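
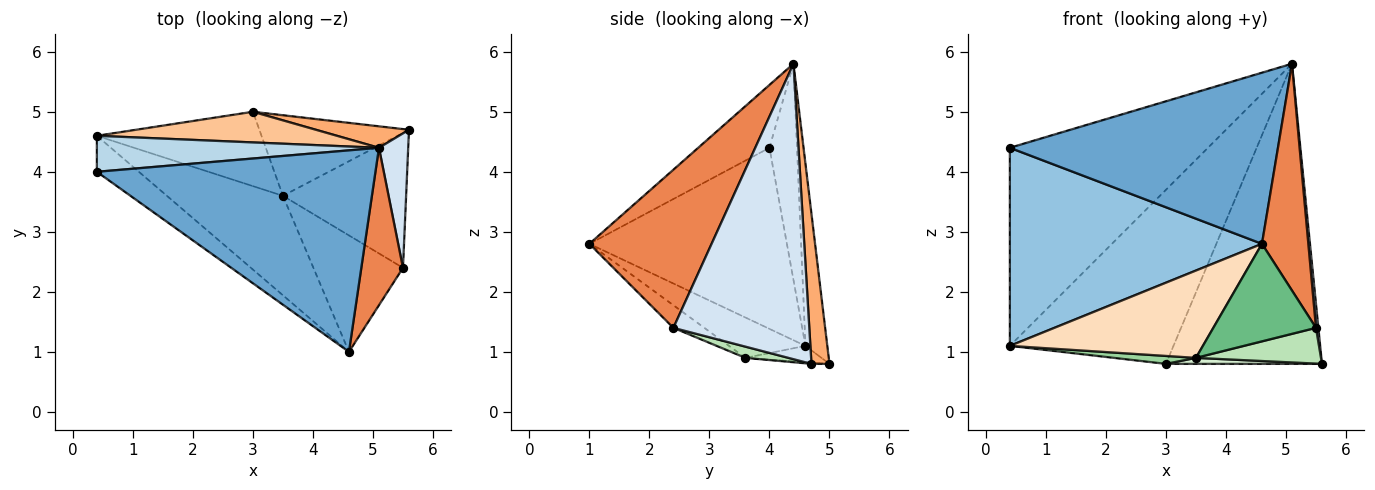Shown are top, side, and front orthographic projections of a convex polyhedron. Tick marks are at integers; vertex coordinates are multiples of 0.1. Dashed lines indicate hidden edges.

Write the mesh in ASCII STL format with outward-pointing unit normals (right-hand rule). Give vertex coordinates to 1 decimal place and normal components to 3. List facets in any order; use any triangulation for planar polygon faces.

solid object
 facet normal -0.169 -0.638 0.751
  outer loop
   vertex 5.1 4.4 5.8
   vertex 0.4 4.0 4.4
   vertex 4.6 1.0 2.8
  endloop
 endfacet
 facet normal -0.611 -0.779 -0.142
  outer loop
   vertex 0.4 4.6 1.1
   vertex 4.6 1.0 2.8
   vertex 0.4 4.0 4.4
  endloop
 endfacet
 facet normal -0.136 0.975 0.177
  outer loop
   vertex 0.4 4.6 1.1
   vertex 0.4 4.0 4.4
   vertex 5.1 4.4 5.8
  endloop
 endfacet
 facet normal 0.995 -0.018 0.098
  outer loop
   vertex 5.5 2.4 1.4
   vertex 5.6 4.7 0.8
   vertex 5.1 4.4 5.8
  endloop
 endfacet
 facet normal 0.908 -0.344 0.239
  outer loop
   vertex 5.5 2.4 1.4
   vertex 5.1 4.4 5.8
   vertex 4.6 1.0 2.8
  endloop
 endfacet
 facet normal 0.114 0.991 0.071
  outer loop
   vertex 3.0 5.0 0.8
   vertex 5.1 4.4 5.8
   vertex 5.6 4.7 0.8
  endloop
 endfacet
 facet normal -0.130 0.976 0.172
  outer loop
   vertex 3.0 5.0 0.8
   vertex 0.4 4.6 1.1
   vertex 5.1 4.4 5.8
  endloop
 endfacet
 facet normal -0.253 -0.638 -0.727
  outer loop
   vertex 3.5 3.6 0.9
   vertex 4.6 1.0 2.8
   vertex 0.4 4.6 1.1
  endloop
 endfacet
 facet normal -0.190 -0.630 -0.753
  outer loop
   vertex 3.5 3.6 0.9
   vertex 5.5 2.4 1.4
   vertex 4.6 1.0 2.8
  endloop
 endfacet
 facet normal -0.098 -0.106 -0.990
  outer loop
   vertex 3.5 3.6 0.9
   vertex 0.4 4.6 1.1
   vertex 3.0 5.0 0.8
  endloop
 endfacet
 facet normal 0.088 -0.255 -0.963
  outer loop
   vertex 3.5 3.6 0.9
   vertex 5.6 4.7 0.8
   vertex 5.5 2.4 1.4
  endloop
 endfacet
 facet normal -0.009 -0.074 -0.997
  outer loop
   vertex 3.5 3.6 0.9
   vertex 3.0 5.0 0.8
   vertex 5.6 4.7 0.8
  endloop
 endfacet
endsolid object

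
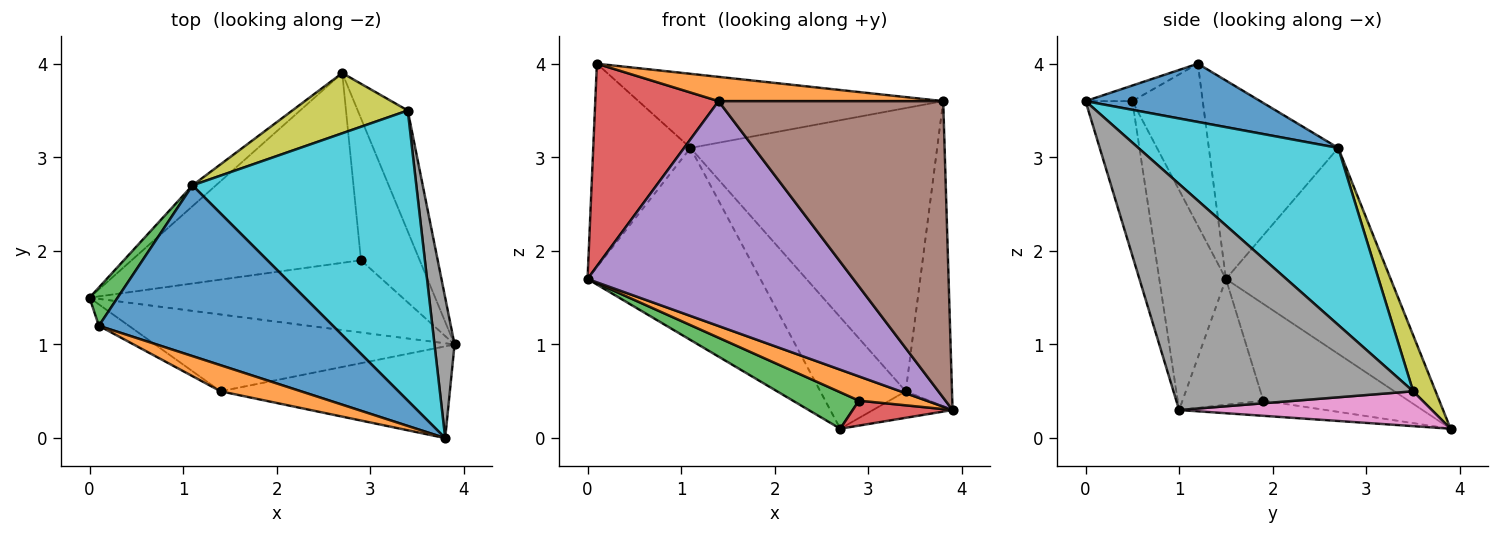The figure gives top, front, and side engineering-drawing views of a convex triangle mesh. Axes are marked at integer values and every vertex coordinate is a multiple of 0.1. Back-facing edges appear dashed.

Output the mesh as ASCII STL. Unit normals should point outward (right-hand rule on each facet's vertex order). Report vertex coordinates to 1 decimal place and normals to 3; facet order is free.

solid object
 facet normal -0.688 0.722 -0.078
  outer loop
   vertex 1.1 2.7 3.1
   vertex 2.7 3.9 0.1
   vertex 0.0 1.5 1.7
  endloop
 endfacet
 facet normal -0.356 -0.297 -0.886
  outer loop
   vertex 2.9 1.9 0.4
   vertex 3.9 1.0 0.3
   vertex 0.0 1.5 1.7
  endloop
 endfacet
 facet normal -0.383 -0.174 -0.907
  outer loop
   vertex 2.9 1.9 0.4
   vertex 0.0 1.5 1.7
   vertex 2.7 3.9 0.1
  endloop
 endfacet
 facet normal -0.246 -0.168 -0.955
  outer loop
   vertex 2.9 1.9 0.4
   vertex 2.7 3.9 0.1
   vertex 3.9 1.0 0.3
  endloop
 endfacet
 facet normal -0.231 -0.921 -0.314
  outer loop
   vertex 1.4 0.5 3.6
   vertex 0.0 1.5 1.7
   vertex 3.9 1.0 0.3
  endloop
 endfacet
 facet normal -0.195 -0.937 -0.290
  outer loop
   vertex 1.4 0.5 3.6
   vertex 3.9 1.0 0.3
   vertex 3.8 0.0 3.6
  endloop
 endfacet
 facet normal 0.563 0.177 -0.807
  outer loop
   vertex 3.4 3.5 0.5
   vertex 3.9 1.0 0.3
   vertex 2.7 3.9 0.1
  endloop
 endfacet
 facet normal 0.978 0.189 0.087
  outer loop
   vertex 3.4 3.5 0.5
   vertex 3.8 0.0 3.6
   vertex 3.9 1.0 0.3
  endloop
 endfacet
 facet normal 0.225 0.857 0.463
  outer loop
   vertex 3.4 3.5 0.5
   vertex 2.7 3.9 0.1
   vertex 1.1 2.7 3.1
  endloop
 endfacet
 facet normal 0.493 0.608 0.623
  outer loop
   vertex 3.4 3.5 0.5
   vertex 1.1 2.7 3.1
   vertex 3.8 0.0 3.6
  endloop
 endfacet
 facet normal 0.223 0.388 0.894
  outer loop
   vertex 0.1 1.2 4.0
   vertex 3.8 0.0 3.6
   vertex 1.1 2.7 3.1
  endloop
 endfacet
 facet normal -0.141 -0.675 0.724
  outer loop
   vertex 0.1 1.2 4.0
   vertex 1.4 0.5 3.6
   vertex 3.8 0.0 3.6
  endloop
 endfacet
 facet normal -0.794 0.597 0.112
  outer loop
   vertex 0.1 1.2 4.0
   vertex 1.1 2.7 3.1
   vertex 0.0 1.5 1.7
  endloop
 endfacet
 facet normal -0.494 -0.865 -0.091
  outer loop
   vertex 0.1 1.2 4.0
   vertex 0.0 1.5 1.7
   vertex 1.4 0.5 3.6
  endloop
 endfacet
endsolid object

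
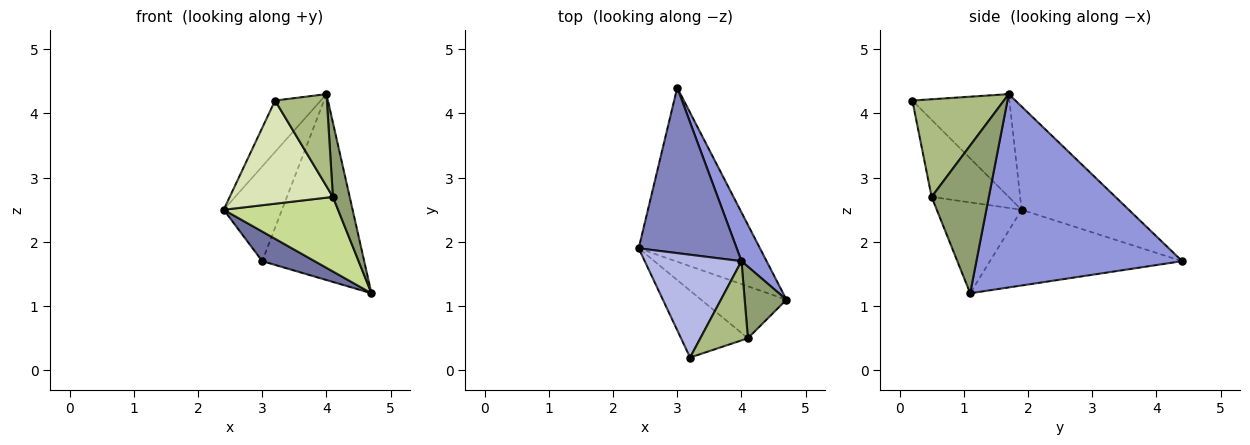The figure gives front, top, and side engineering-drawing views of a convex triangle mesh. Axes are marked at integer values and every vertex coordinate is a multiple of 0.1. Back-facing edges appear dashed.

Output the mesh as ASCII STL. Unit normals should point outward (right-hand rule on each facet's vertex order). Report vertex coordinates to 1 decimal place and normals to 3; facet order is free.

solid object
 facet normal -0.524 -0.143 -0.840
  outer loop
   vertex 3.0 4.4 1.7
   vertex 4.7 1.1 1.2
   vertex 2.4 1.9 2.5
  endloop
 endfacet
 facet normal -0.675 0.367 0.640
  outer loop
   vertex 4.0 1.7 4.3
   vertex 3.0 4.4 1.7
   vertex 2.4 1.9 2.5
  endloop
 endfacet
 facet normal 0.890 0.441 0.116
  outer loop
   vertex 4.0 1.7 4.3
   vertex 4.7 1.1 1.2
   vertex 3.0 4.4 1.7
  endloop
 endfacet
 facet normal -0.689 0.324 0.648
  outer loop
   vertex 3.2 0.2 4.2
   vertex 4.0 1.7 4.3
   vertex 2.4 1.9 2.5
  endloop
 endfacet
 facet normal 0.926 -0.272 0.262
  outer loop
   vertex 4.1 0.5 2.7
   vertex 4.7 1.1 1.2
   vertex 4.0 1.7 4.3
  endloop
 endfacet
 facet normal 0.801 -0.453 0.390
  outer loop
   vertex 4.1 0.5 2.7
   vertex 4.0 1.7 4.3
   vertex 3.2 0.2 4.2
  endloop
 endfacet
 facet normal -0.520 -0.701 -0.488
  outer loop
   vertex 4.1 0.5 2.7
   vertex 2.4 1.9 2.5
   vertex 4.7 1.1 1.2
  endloop
 endfacet
 facet normal -0.531 -0.711 -0.461
  outer loop
   vertex 4.1 0.5 2.7
   vertex 3.2 0.2 4.2
   vertex 2.4 1.9 2.5
  endloop
 endfacet
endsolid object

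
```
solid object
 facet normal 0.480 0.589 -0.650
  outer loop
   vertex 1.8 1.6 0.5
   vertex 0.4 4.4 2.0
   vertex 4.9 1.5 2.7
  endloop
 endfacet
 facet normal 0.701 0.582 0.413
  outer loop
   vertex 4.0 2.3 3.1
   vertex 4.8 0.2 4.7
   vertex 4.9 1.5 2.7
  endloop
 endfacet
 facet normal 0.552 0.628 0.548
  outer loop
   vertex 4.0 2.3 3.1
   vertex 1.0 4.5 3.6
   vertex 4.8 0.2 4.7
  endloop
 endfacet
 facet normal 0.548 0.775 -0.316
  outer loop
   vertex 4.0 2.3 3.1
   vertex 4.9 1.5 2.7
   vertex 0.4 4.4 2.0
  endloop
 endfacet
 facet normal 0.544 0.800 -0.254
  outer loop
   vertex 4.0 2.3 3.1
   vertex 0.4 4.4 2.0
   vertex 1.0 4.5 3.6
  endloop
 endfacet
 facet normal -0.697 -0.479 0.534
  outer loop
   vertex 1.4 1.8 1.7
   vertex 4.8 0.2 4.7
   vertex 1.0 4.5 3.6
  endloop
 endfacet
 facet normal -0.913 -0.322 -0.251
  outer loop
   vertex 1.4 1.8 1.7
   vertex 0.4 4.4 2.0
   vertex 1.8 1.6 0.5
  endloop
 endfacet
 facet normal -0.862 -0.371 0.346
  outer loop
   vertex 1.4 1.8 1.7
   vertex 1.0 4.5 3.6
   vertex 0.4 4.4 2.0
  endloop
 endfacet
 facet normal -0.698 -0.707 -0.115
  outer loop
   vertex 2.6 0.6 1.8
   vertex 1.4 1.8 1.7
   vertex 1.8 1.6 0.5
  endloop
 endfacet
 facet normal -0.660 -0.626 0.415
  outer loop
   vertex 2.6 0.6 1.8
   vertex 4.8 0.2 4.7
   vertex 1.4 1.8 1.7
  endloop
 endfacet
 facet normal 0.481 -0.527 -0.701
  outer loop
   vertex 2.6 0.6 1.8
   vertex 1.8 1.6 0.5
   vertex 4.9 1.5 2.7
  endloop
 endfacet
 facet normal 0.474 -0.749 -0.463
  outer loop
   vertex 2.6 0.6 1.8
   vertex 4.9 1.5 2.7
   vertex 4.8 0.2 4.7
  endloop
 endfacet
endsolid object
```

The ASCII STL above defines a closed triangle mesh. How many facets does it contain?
12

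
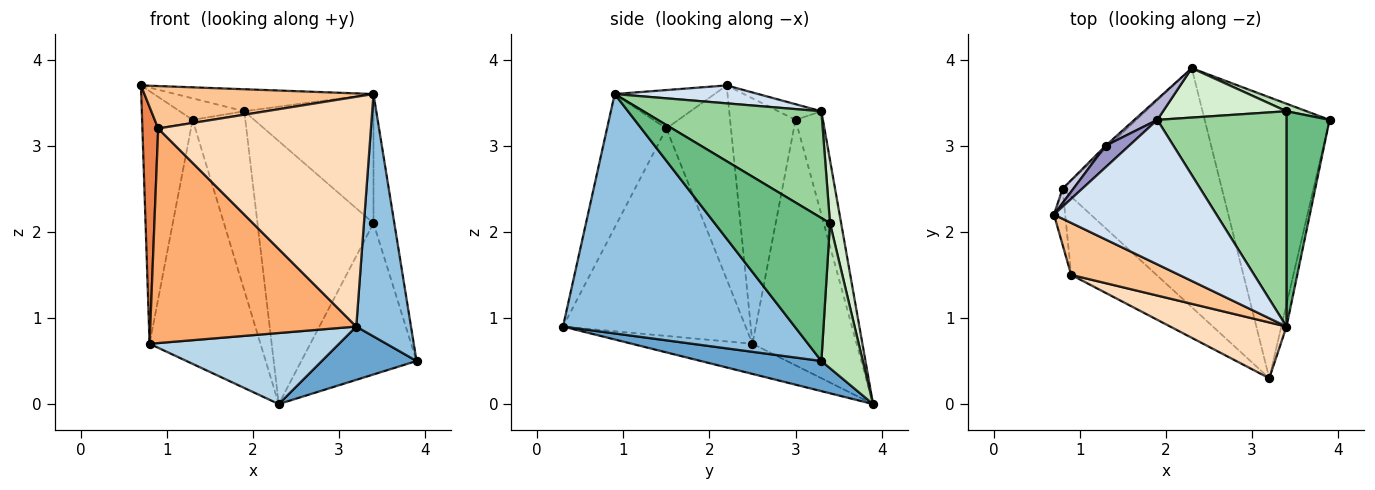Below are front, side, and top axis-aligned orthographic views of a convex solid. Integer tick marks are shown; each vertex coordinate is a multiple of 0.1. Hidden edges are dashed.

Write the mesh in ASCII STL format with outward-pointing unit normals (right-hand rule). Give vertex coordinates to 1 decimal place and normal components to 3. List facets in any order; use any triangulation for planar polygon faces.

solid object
 facet normal 0.231 -0.181 -0.956
  outer loop
   vertex 2.3 3.9 0.0
   vertex 3.9 3.3 0.5
   vertex 3.2 0.3 0.9
  endloop
 endfacet
 facet normal 0.973 -0.230 -0.021
  outer loop
   vertex 3.4 0.9 3.6
   vertex 3.2 0.3 0.9
   vertex 3.9 3.3 0.5
  endloop
 endfacet
 facet normal -0.178 -0.280 -0.943
  outer loop
   vertex 0.8 2.5 0.7
   vertex 2.3 3.9 0.0
   vertex 3.2 0.3 0.9
  endloop
 endfacet
 facet normal 0.108 0.150 0.983
  outer loop
   vertex 1.9 3.3 3.4
   vertex 0.7 2.2 3.7
   vertex 3.4 0.9 3.6
  endloop
 endfacet
 facet normal -0.970 -0.237 -0.056
  outer loop
   vertex 0.9 1.5 3.2
   vertex 0.7 2.2 3.7
   vertex 0.8 2.5 0.7
  endloop
 endfacet
 facet normal -0.640 -0.722 -0.263
  outer loop
   vertex 0.9 1.5 3.2
   vertex 0.8 2.5 0.7
   vertex 3.2 0.3 0.9
  endloop
 endfacet
 facet normal -0.266 -0.609 0.747
  outer loop
   vertex 0.9 1.5 3.2
   vertex 3.4 0.9 3.6
   vertex 0.7 2.2 3.7
  endloop
 endfacet
 facet normal -0.262 -0.938 0.228
  outer loop
   vertex 0.9 1.5 3.2
   vertex 3.2 0.3 0.9
   vertex 3.4 0.9 3.6
  endloop
 endfacet
 facet normal 0.943 0.171 0.284
  outer loop
   vertex 3.4 3.4 2.1
   vertex 3.4 0.9 3.6
   vertex 3.9 3.3 0.5
  endloop
 endfacet
 facet normal 0.578 0.420 0.700
  outer loop
   vertex 3.4 3.4 2.1
   vertex 1.9 3.3 3.4
   vertex 3.4 0.9 3.6
  endloop
 endfacet
 facet normal 0.338 0.940 0.047
  outer loop
   vertex 3.4 3.4 2.1
   vertex 3.9 3.3 0.5
   vertex 2.3 3.9 0.0
  endloop
 endfacet
 facet normal 0.094 0.978 0.184
  outer loop
   vertex 3.4 3.4 2.1
   vertex 2.3 3.9 0.0
   vertex 1.9 3.3 3.4
  endloop
 endfacet
 facet normal -0.426 0.640 0.640
  outer loop
   vertex 1.3 3.0 3.3
   vertex 0.7 2.2 3.7
   vertex 1.9 3.3 3.4
  endloop
 endfacet
 facet normal -0.458 0.883 0.102
  outer loop
   vertex 1.3 3.0 3.3
   vertex 1.9 3.3 3.4
   vertex 2.3 3.9 0.0
  endloop
 endfacet
 facet normal -0.791 0.611 0.035
  outer loop
   vertex 1.3 3.0 3.3
   vertex 0.8 2.5 0.7
   vertex 0.7 2.2 3.7
  endloop
 endfacet
 facet normal -0.684 0.729 -0.009
  outer loop
   vertex 1.3 3.0 3.3
   vertex 2.3 3.9 0.0
   vertex 0.8 2.5 0.7
  endloop
 endfacet
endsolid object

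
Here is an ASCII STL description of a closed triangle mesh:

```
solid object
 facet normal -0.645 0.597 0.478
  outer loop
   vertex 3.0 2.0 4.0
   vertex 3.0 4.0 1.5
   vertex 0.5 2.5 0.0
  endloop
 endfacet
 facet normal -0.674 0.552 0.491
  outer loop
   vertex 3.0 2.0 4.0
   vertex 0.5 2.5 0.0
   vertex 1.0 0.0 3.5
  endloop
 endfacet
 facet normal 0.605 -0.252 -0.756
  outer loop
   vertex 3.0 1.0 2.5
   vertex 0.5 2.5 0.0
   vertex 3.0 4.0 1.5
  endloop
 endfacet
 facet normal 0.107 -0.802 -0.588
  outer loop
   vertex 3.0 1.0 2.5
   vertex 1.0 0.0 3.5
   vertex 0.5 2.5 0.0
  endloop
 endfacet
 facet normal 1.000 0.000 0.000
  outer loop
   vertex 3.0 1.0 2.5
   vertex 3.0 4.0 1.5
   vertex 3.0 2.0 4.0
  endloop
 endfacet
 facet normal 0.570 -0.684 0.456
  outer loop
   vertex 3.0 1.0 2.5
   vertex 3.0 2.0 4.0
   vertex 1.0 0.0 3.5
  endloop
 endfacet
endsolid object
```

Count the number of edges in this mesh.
9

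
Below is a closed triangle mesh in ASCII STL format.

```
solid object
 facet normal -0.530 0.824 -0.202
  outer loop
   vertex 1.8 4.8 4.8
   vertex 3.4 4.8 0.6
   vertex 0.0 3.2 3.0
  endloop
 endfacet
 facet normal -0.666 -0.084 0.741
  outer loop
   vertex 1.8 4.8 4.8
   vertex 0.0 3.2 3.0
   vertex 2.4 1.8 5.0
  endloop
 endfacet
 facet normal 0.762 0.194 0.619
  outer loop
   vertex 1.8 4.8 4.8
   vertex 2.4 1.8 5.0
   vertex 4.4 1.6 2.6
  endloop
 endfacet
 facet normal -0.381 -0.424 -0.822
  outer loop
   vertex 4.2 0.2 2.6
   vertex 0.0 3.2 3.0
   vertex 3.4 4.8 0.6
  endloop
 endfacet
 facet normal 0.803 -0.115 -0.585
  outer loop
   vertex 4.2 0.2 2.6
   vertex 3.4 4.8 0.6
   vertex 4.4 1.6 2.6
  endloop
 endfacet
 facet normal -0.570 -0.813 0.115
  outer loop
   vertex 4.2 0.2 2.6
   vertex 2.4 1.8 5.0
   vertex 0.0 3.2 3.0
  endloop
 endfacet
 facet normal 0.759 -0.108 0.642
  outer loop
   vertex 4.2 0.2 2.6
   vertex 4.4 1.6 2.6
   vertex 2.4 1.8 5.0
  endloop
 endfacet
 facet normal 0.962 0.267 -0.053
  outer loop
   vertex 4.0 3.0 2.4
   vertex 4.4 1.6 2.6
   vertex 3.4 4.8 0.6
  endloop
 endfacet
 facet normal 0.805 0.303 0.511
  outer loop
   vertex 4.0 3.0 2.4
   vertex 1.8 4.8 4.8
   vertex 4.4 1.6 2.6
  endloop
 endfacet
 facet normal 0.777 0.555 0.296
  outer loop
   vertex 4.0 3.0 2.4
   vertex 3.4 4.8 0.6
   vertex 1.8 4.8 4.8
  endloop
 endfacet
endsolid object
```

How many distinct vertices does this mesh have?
7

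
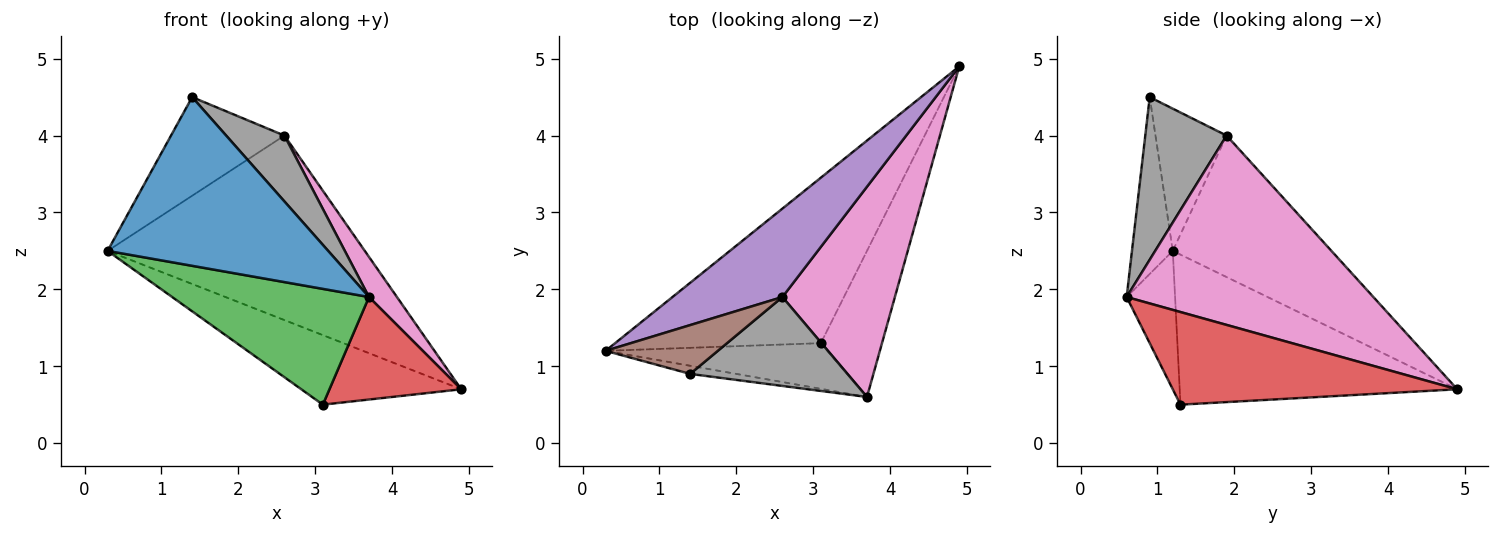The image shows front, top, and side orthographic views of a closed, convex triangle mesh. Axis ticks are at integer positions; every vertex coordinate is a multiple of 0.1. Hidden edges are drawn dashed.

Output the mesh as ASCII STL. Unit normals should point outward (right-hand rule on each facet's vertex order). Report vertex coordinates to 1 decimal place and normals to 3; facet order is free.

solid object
 facet normal -0.182 -0.982 -0.047
  outer loop
   vertex 1.4 0.9 4.5
   vertex 0.3 1.2 2.5
   vertex 3.7 0.6 1.9
  endloop
 endfacet
 facet normal -0.558 0.321 -0.765
  outer loop
   vertex 3.1 1.3 0.5
   vertex 0.3 1.2 2.5
   vertex 4.9 4.9 0.7
  endloop
 endfacet
 facet normal -0.223 -0.907 -0.358
  outer loop
   vertex 3.1 1.3 0.5
   vertex 3.7 0.6 1.9
   vertex 0.3 1.2 2.5
  endloop
 endfacet
 facet normal 0.778 -0.361 -0.514
  outer loop
   vertex 3.1 1.3 0.5
   vertex 4.9 4.9 0.7
   vertex 3.7 0.6 1.9
  endloop
 endfacet
 facet normal -0.486 0.788 0.378
  outer loop
   vertex 2.6 1.9 4.0
   vertex 4.9 4.9 0.7
   vertex 0.3 1.2 2.5
  endloop
 endfacet
 facet normal -0.490 0.781 0.387
  outer loop
   vertex 2.6 1.9 4.0
   vertex 0.3 1.2 2.5
   vertex 1.4 0.9 4.5
  endloop
 endfacet
 facet normal 0.856 -0.097 0.508
  outer loop
   vertex 2.6 1.9 4.0
   vertex 3.7 0.6 1.9
   vertex 4.9 4.9 0.7
  endloop
 endfacet
 facet normal 0.639 -0.458 0.618
  outer loop
   vertex 2.6 1.9 4.0
   vertex 1.4 0.9 4.5
   vertex 3.7 0.6 1.9
  endloop
 endfacet
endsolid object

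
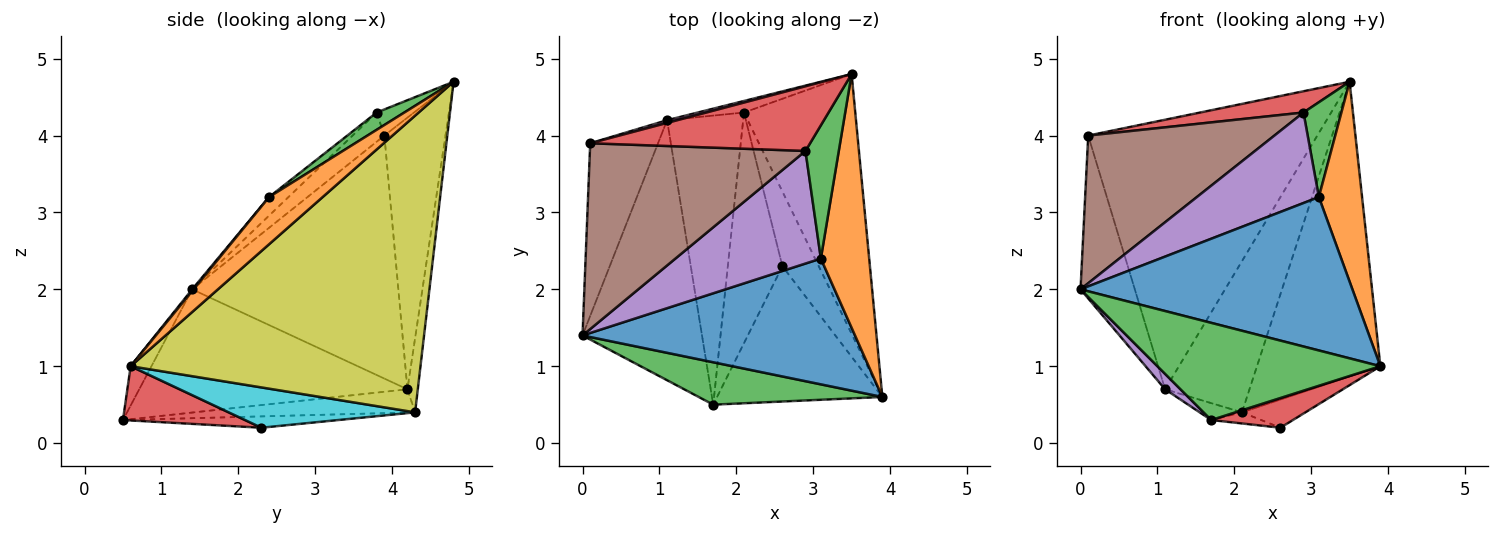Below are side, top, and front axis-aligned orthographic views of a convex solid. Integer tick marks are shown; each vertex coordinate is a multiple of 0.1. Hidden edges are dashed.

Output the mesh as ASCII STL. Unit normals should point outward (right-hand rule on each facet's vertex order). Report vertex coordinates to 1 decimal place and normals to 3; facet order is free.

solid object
 facet normal 0.004 -0.773 0.634
  outer loop
   vertex 3.1 2.4 3.2
   vertex 0.0 1.4 2.0
   vertex 3.9 0.6 1.0
  endloop
 endfacet
 facet normal 0.609 -0.491 0.623
  outer loop
   vertex 3.1 2.4 3.2
   vertex 3.9 0.6 1.0
   vertex 3.5 4.8 4.7
  endloop
 endfacet
 facet normal -0.085 -0.913 0.398
  outer loop
   vertex 1.7 0.5 0.3
   vertex 3.9 0.6 1.0
   vertex 0.0 1.4 2.0
  endloop
 endfacet
 facet normal 0.305 -0.204 -0.930
  outer loop
   vertex 1.7 0.5 0.3
   vertex 2.6 2.3 0.2
   vertex 3.9 0.6 1.0
  endloop
 endfacet
 facet normal -0.717 -0.041 -0.696
  outer loop
   vertex 1.7 0.5 0.3
   vertex 0.0 1.4 2.0
   vertex 1.1 4.2 0.7
  endloop
 endfacet
 facet normal -0.934 0.246 -0.261
  outer loop
   vertex 0.1 3.9 4.0
   vertex 1.1 4.2 0.7
   vertex 0.0 1.4 2.0
  endloop
 endfacet
 facet normal -0.258 0.966 0.010
  outer loop
   vertex 0.1 3.9 4.0
   vertex 3.5 4.8 4.7
   vertex 1.1 4.2 0.7
  endloop
 endfacet
 facet normal -0.122 0.990 -0.075
  outer loop
   vertex 2.1 4.3 0.4
   vertex 1.1 4.2 0.7
   vertex 3.5 4.8 4.7
  endloop
 endfacet
 facet normal 0.870 0.370 -0.326
  outer loop
   vertex 2.1 4.3 0.4
   vertex 3.5 4.8 4.7
   vertex 3.9 0.6 1.0
  endloop
 endfacet
 facet normal 0.720 0.245 -0.649
  outer loop
   vertex 2.1 4.3 0.4
   vertex 3.9 0.6 1.0
   vertex 2.6 2.3 0.2
  endloop
 endfacet
 facet normal -0.203 0.047 -0.978
  outer loop
   vertex 2.1 4.3 0.4
   vertex 2.6 2.3 0.2
   vertex 1.7 0.5 0.3
  endloop
 endfacet
 facet normal -0.292 0.056 -0.955
  outer loop
   vertex 2.1 4.3 0.4
   vertex 1.7 0.5 0.3
   vertex 1.1 4.2 0.7
  endloop
 endfacet
 facet normal 0.390 -0.534 0.750
  outer loop
   vertex 2.9 3.8 4.3
   vertex 3.1 2.4 3.2
   vertex 3.5 4.8 4.7
  endloop
 endfacet
 facet normal -0.112 -0.310 0.944
  outer loop
   vertex 2.9 3.8 4.3
   vertex 3.5 4.8 4.7
   vertex 0.1 3.9 4.0
  endloop
 endfacet
 facet normal -0.099 -0.623 0.776
  outer loop
   vertex 2.9 3.8 4.3
   vertex 0.0 1.4 2.0
   vertex 3.1 2.4 3.2
  endloop
 endfacet
 facet normal -0.106 -0.619 0.779
  outer loop
   vertex 2.9 3.8 4.3
   vertex 0.1 3.9 4.0
   vertex 0.0 1.4 2.0
  endloop
 endfacet
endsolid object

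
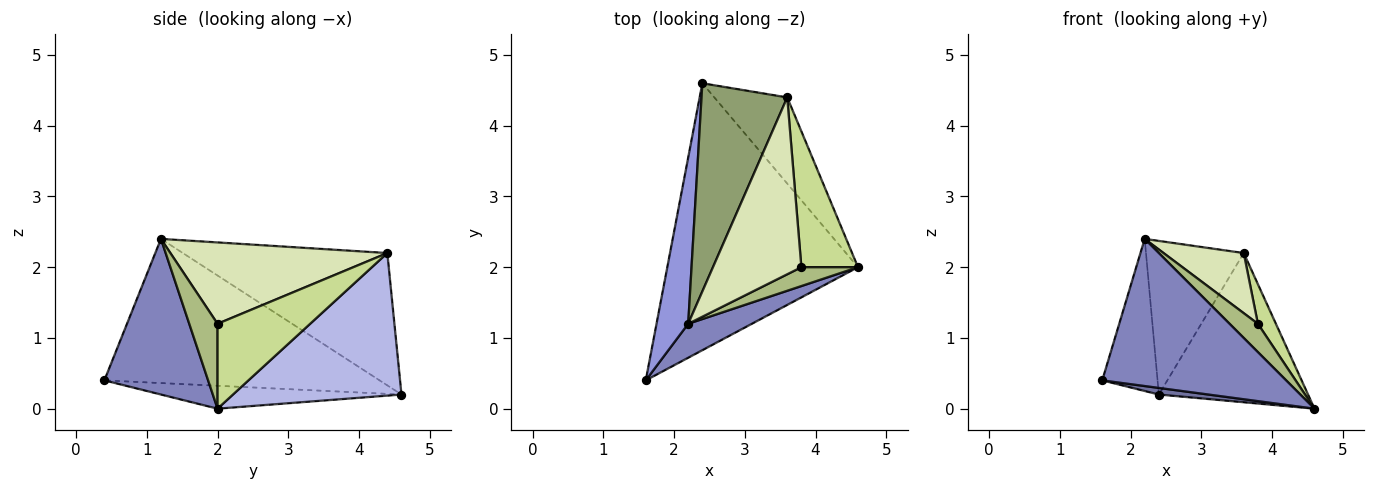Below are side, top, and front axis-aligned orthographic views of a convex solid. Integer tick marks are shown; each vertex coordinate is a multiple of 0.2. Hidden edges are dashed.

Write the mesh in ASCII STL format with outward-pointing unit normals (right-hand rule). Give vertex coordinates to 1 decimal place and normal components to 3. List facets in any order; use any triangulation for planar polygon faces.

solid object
 facet normal -0.119 -0.025 -0.993
  outer loop
   vertex 2.4 4.6 0.2
   vertex 4.6 2.0 0.0
   vertex 1.6 0.4 0.4
  endloop
 endfacet
 facet normal 0.482 -0.854 0.197
  outer loop
   vertex 2.2 1.2 2.4
   vertex 1.6 0.4 0.4
   vertex 4.6 2.0 0.0
  endloop
 endfacet
 facet normal -0.958 0.193 0.210
  outer loop
   vertex 2.2 1.2 2.4
   vertex 2.4 4.6 0.2
   vertex 1.6 0.4 0.4
  endloop
 endfacet
 facet normal 0.699 0.619 -0.358
  outer loop
   vertex 3.6 4.4 2.2
   vertex 4.6 2.0 0.0
   vertex 2.4 4.6 0.2
  endloop
 endfacet
 facet normal -0.779 0.372 0.505
  outer loop
   vertex 3.6 4.4 2.2
   vertex 2.4 4.6 0.2
   vertex 2.2 1.2 2.4
  endloop
 endfacet
 facet normal 0.640 -0.640 0.426
  outer loop
   vertex 3.8 2.0 1.2
   vertex 2.2 1.2 2.4
   vertex 4.6 2.0 0.0
  endloop
 endfacet
 facet normal 0.821 -0.160 0.548
  outer loop
   vertex 3.8 2.0 1.2
   vertex 4.6 2.0 0.0
   vertex 3.6 4.4 2.2
  endloop
 endfacet
 facet normal 0.657 -0.243 0.714
  outer loop
   vertex 3.8 2.0 1.2
   vertex 3.6 4.4 2.2
   vertex 2.2 1.2 2.4
  endloop
 endfacet
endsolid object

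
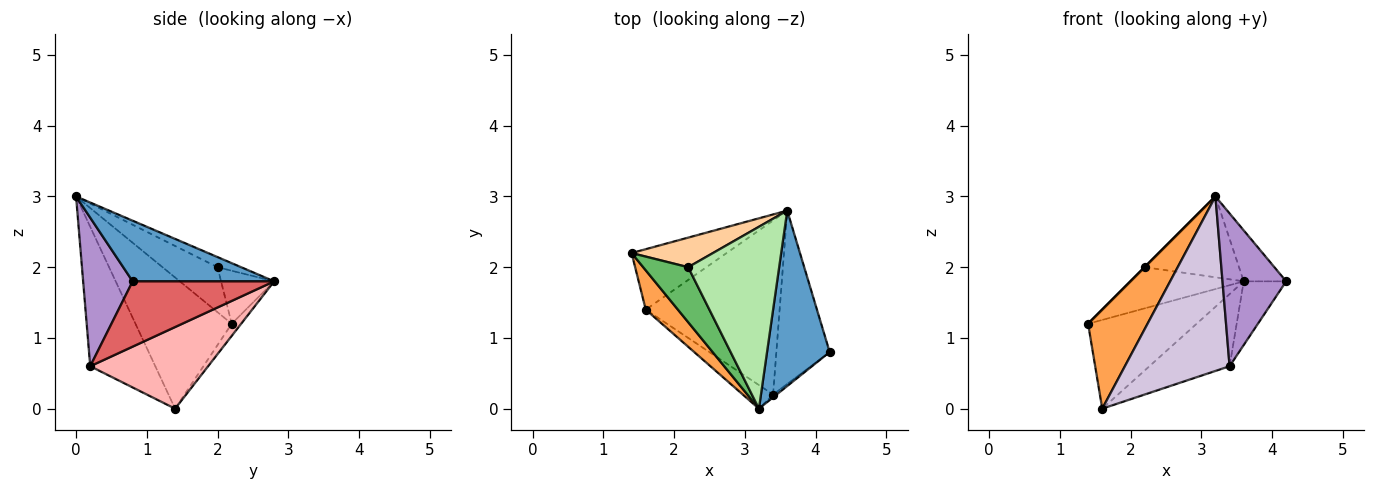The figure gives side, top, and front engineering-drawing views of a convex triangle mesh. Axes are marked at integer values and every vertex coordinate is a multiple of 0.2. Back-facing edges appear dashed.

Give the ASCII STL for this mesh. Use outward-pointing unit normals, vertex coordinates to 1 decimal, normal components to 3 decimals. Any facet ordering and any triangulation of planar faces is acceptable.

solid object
 facet normal 0.681 0.204 0.703
  outer loop
   vertex 3.2 0.0 3.0
   vertex 4.2 0.8 1.8
   vertex 3.6 2.8 1.8
  endloop
 endfacet
 facet normal -0.072 0.824 -0.562
  outer loop
   vertex 1.6 1.4 0.0
   vertex 1.4 2.2 1.2
   vertex 3.6 2.8 1.8
  endloop
 endfacet
 facet normal -0.833 -0.514 0.204
  outer loop
   vertex 1.6 1.4 0.0
   vertex 3.2 0.0 3.0
   vertex 1.4 2.2 1.2
  endloop
 endfacet
 facet normal -0.356 0.759 0.545
  outer loop
   vertex 2.2 2.0 2.0
   vertex 3.6 2.8 1.8
   vertex 1.4 2.2 1.2
  endloop
 endfacet
 facet normal -0.707 0.000 0.707
  outer loop
   vertex 2.2 2.0 2.0
   vertex 1.4 2.2 1.2
   vertex 3.2 0.0 3.0
  endloop
 endfacet
 facet normal -0.101 0.404 0.909
  outer loop
   vertex 2.2 2.0 2.0
   vertex 3.2 0.0 3.0
   vertex 3.6 2.8 1.8
  endloop
 endfacet
 facet normal 0.754 0.226 -0.616
  outer loop
   vertex 3.4 0.2 0.6
   vertex 3.6 2.8 1.8
   vertex 4.2 0.8 1.8
  endloop
 endfacet
 facet normal 0.491 0.334 -0.805
  outer loop
   vertex 3.4 0.2 0.6
   vertex 1.6 1.4 0.0
   vertex 3.6 2.8 1.8
  endloop
 endfacet
 facet normal 0.614 -0.789 -0.015
  outer loop
   vertex 3.4 0.2 0.6
   vertex 4.2 0.8 1.8
   vertex 3.2 0.0 3.0
  endloop
 endfacet
 facet normal -0.524 -0.844 -0.114
  outer loop
   vertex 3.4 0.2 0.6
   vertex 3.2 0.0 3.0
   vertex 1.6 1.4 0.0
  endloop
 endfacet
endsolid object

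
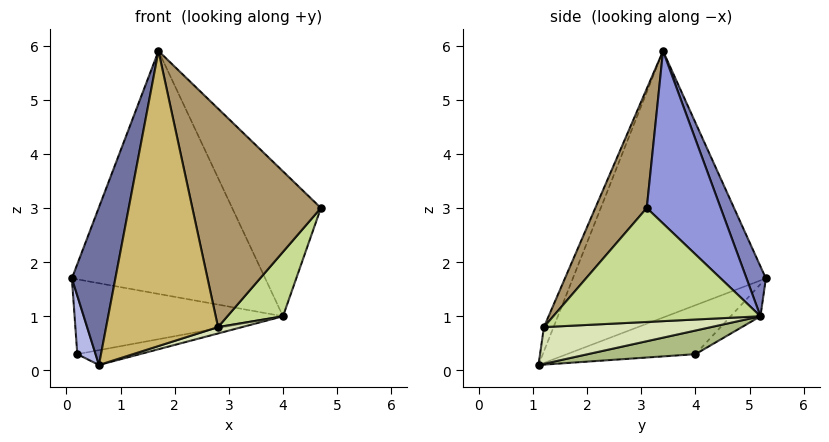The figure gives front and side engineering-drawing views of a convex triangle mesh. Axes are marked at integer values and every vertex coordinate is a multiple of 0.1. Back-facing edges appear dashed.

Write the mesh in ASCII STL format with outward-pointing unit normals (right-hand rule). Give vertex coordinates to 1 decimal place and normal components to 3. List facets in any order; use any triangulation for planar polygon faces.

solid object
 facet normal -0.941 -0.212 0.263
  outer loop
   vertex 1.7 3.4 5.9
   vertex 0.1 5.3 1.7
   vertex 0.6 1.1 0.1
  endloop
 endfacet
 facet normal 0.092 0.920 0.381
  outer loop
   vertex 4.0 5.2 1.0
   vertex 0.1 5.3 1.7
   vertex 1.7 3.4 5.9
  endloop
 endfacet
 facet normal 0.553 0.664 0.503
  outer loop
   vertex 4.0 5.2 1.0
   vertex 1.7 3.4 5.9
   vertex 4.7 3.1 3.0
  endloop
 endfacet
 facet normal -0.988 -0.140 0.060
  outer loop
   vertex 0.2 4.0 0.3
   vertex 0.6 1.1 0.1
   vertex 0.1 5.3 1.7
  endloop
 endfacet
 facet normal -0.104 0.725 -0.681
  outer loop
   vertex 0.2 4.0 0.3
   vertex 0.1 5.3 1.7
   vertex 4.0 5.2 1.0
  endloop
 endfacet
 facet normal 0.153 0.089 -0.984
  outer loop
   vertex 0.2 4.0 0.3
   vertex 4.0 5.2 1.0
   vertex 0.6 1.1 0.1
  endloop
 endfacet
 facet normal 0.824 -0.221 -0.521
  outer loop
   vertex 2.8 1.2 0.8
   vertex 4.0 5.2 1.0
   vertex 4.7 3.1 3.0
  endloop
 endfacet
 facet normal 0.305 -0.044 -0.951
  outer loop
   vertex 2.8 1.2 0.8
   vertex 0.6 1.1 0.1
   vertex 4.0 5.2 1.0
  endloop
 endfacet
 facet normal 0.335 -0.837 0.433
  outer loop
   vertex 2.8 1.2 0.8
   vertex 4.7 3.1 3.0
   vertex 1.7 3.4 5.9
  endloop
 endfacet
 facet normal -0.079 -0.921 0.380
  outer loop
   vertex 2.8 1.2 0.8
   vertex 1.7 3.4 5.9
   vertex 0.6 1.1 0.1
  endloop
 endfacet
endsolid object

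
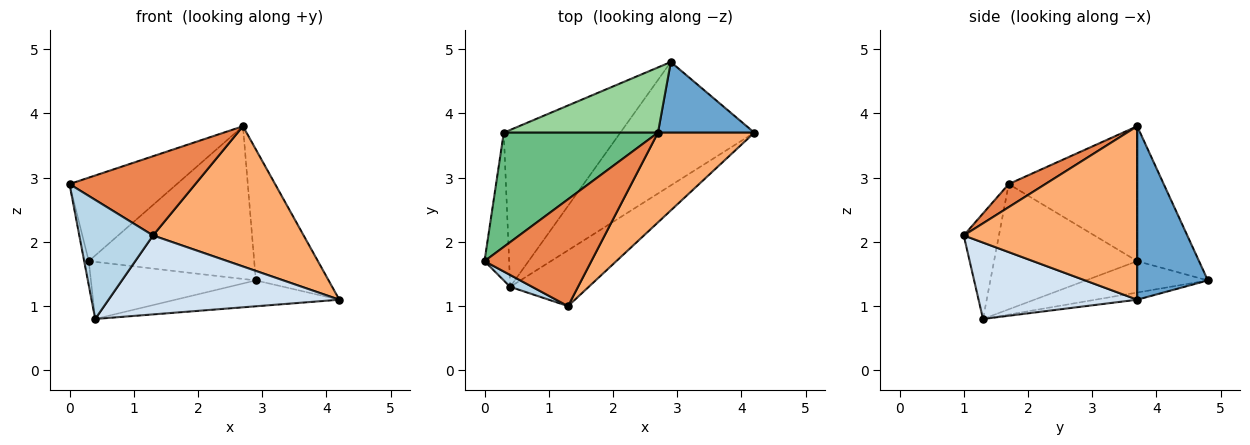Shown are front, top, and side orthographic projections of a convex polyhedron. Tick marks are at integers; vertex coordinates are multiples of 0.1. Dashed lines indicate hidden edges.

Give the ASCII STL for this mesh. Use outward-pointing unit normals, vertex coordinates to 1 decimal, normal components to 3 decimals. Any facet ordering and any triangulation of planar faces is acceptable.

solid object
 facet normal 0.650 0.669 0.361
  outer loop
   vertex 2.7 3.7 3.8
   vertex 4.2 3.7 1.1
   vertex 2.9 4.8 1.4
  endloop
 endfacet
 facet normal -0.052 0.205 -0.977
  outer loop
   vertex 0.4 1.3 0.8
   vertex 2.9 4.8 1.4
   vertex 4.2 3.7 1.1
  endloop
 endfacet
 facet normal -0.429 -0.899 0.090
  outer loop
   vertex 1.3 1.0 2.1
   vertex 0.0 1.7 2.9
   vertex 0.4 1.3 0.8
  endloop
 endfacet
 facet normal 0.490 -0.712 -0.503
  outer loop
   vertex 1.3 1.0 2.1
   vertex 0.4 1.3 0.8
   vertex 4.2 3.7 1.1
  endloop
 endfacet
 facet normal 0.171 -0.587 0.791
  outer loop
   vertex 1.3 1.0 2.1
   vertex 2.7 3.7 3.8
   vertex 0.0 1.7 2.9
  endloop
 endfacet
 facet normal 0.696 -0.605 0.387
  outer loop
   vertex 1.3 1.0 2.1
   vertex 4.2 3.7 1.1
   vertex 2.7 3.7 3.8
  endloop
 endfacet
 facet normal -0.981 0.031 -0.193
  outer loop
   vertex 0.3 3.7 1.7
   vertex 0.4 1.3 0.8
   vertex 0.0 1.7 2.9
  endloop
 endfacet
 facet normal -0.245 0.331 -0.911
  outer loop
   vertex 0.3 3.7 1.7
   vertex 2.9 4.8 1.4
   vertex 0.4 1.3 0.8
  endloop
 endfacet
 facet normal -0.577 0.482 0.659
  outer loop
   vertex 0.3 3.7 1.7
   vertex 0.0 1.7 2.9
   vertex 2.7 3.7 3.8
  endloop
 endfacet
 facet normal -0.325 0.870 0.372
  outer loop
   vertex 0.3 3.7 1.7
   vertex 2.7 3.7 3.8
   vertex 2.9 4.8 1.4
  endloop
 endfacet
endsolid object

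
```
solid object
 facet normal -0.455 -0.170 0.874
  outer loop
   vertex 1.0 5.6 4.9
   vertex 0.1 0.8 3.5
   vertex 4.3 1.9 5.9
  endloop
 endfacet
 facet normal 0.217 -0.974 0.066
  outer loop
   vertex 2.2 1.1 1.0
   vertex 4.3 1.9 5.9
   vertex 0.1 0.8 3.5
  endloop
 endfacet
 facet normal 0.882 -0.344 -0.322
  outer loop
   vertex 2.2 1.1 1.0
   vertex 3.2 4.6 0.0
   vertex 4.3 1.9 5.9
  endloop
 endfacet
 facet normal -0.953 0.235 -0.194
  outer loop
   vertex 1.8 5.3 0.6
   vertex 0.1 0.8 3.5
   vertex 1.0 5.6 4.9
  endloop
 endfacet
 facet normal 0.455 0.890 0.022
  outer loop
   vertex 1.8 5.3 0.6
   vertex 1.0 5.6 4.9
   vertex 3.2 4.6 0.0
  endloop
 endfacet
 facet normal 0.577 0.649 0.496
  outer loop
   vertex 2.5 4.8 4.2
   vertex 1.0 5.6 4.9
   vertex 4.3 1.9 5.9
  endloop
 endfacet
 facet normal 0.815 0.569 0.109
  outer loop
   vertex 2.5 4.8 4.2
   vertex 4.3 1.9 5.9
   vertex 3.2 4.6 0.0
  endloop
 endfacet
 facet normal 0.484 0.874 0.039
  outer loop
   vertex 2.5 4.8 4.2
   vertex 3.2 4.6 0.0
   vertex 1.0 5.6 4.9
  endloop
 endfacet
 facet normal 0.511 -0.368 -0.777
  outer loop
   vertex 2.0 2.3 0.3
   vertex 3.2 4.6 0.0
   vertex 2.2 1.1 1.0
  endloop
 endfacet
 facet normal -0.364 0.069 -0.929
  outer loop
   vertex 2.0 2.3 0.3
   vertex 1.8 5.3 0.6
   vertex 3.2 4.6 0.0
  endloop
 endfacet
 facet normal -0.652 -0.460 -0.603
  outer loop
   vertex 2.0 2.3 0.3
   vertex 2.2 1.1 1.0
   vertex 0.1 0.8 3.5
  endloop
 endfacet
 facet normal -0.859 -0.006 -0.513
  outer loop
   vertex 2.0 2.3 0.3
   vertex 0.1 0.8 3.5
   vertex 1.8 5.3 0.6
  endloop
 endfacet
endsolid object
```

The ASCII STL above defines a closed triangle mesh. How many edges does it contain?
18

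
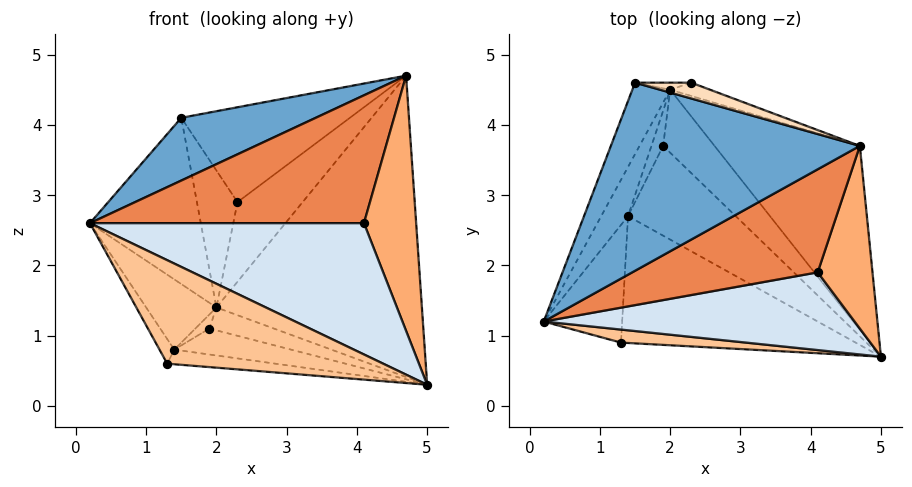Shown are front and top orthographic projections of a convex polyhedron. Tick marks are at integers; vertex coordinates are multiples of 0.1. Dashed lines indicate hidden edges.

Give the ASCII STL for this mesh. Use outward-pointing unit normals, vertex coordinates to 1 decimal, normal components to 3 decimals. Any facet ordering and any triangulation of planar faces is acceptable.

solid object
 facet normal -0.258 -0.306 0.917
  outer loop
   vertex 4.7 3.7 4.7
   vertex 1.5 4.6 4.1
   vertex 0.2 1.2 2.6
  endloop
 endfacet
 facet normal -0.890 0.420 -0.180
  outer loop
   vertex 2.0 4.5 1.4
   vertex 0.2 1.2 2.6
   vertex 1.5 4.6 4.1
  endloop
 endfacet
 facet normal 0.665 0.638 -0.389
  outer loop
   vertex 2.0 4.5 1.4
   vertex 4.7 3.7 4.7
   vertex 5.0 0.7 0.3
  endloop
 endfacet
 facet normal 0.153 -0.850 0.503
  outer loop
   vertex 4.1 1.9 2.6
   vertex 0.2 1.2 2.6
   vertex 5.0 0.7 0.3
  endloop
 endfacet
 facet normal 0.138 -0.771 0.621
  outer loop
   vertex 4.1 1.9 2.6
   vertex 4.7 3.7 4.7
   vertex 0.2 1.2 2.6
  endloop
 endfacet
 facet normal 0.374 -0.754 0.540
  outer loop
   vertex 4.1 1.9 2.6
   vertex 5.0 0.7 0.3
   vertex 4.7 3.7 4.7
  endloop
 endfacet
 facet normal -0.043 -0.991 0.125
  outer loop
   vertex 1.3 0.9 0.6
   vertex 5.0 0.7 0.3
   vertex 0.2 1.2 2.6
  endloop
 endfacet
 facet normal 0.239 0.958 0.160
  outer loop
   vertex 2.3 4.6 2.9
   vertex 1.5 4.6 4.1
   vertex 4.7 3.7 4.7
  endloop
 endfacet
 facet normal -0.077 0.996 -0.051
  outer loop
   vertex 2.3 4.6 2.9
   vertex 2.0 4.5 1.4
   vertex 1.5 4.6 4.1
  endloop
 endfacet
 facet normal 0.442 0.885 -0.147
  outer loop
   vertex 2.3 4.6 2.9
   vertex 4.7 3.7 4.7
   vertex 2.0 4.5 1.4
  endloop
 endfacet
 facet normal -0.074 0.114 -0.991
  outer loop
   vertex 1.4 2.7 0.8
   vertex 5.0 0.7 0.3
   vertex 1.3 0.9 0.6
  endloop
 endfacet
 facet normal -0.883 0.384 -0.269
  outer loop
   vertex 1.4 2.7 0.8
   vertex 0.2 1.2 2.6
   vertex 2.0 4.5 1.4
  endloop
 endfacet
 facet normal -0.865 0.103 -0.491
  outer loop
   vertex 1.4 2.7 0.8
   vertex 1.3 0.9 0.6
   vertex 0.2 1.2 2.6
  endloop
 endfacet
 facet normal 0.088 0.340 -0.936
  outer loop
   vertex 1.9 3.7 1.1
   vertex 2.0 4.5 1.4
   vertex 5.0 0.7 0.3
  endloop
 endfacet
 facet normal 0.021 0.278 -0.960
  outer loop
   vertex 1.9 3.7 1.1
   vertex 5.0 0.7 0.3
   vertex 1.4 2.7 0.8
  endloop
 endfacet
 facet normal -0.183 0.365 -0.913
  outer loop
   vertex 1.9 3.7 1.1
   vertex 1.4 2.7 0.8
   vertex 2.0 4.5 1.4
  endloop
 endfacet
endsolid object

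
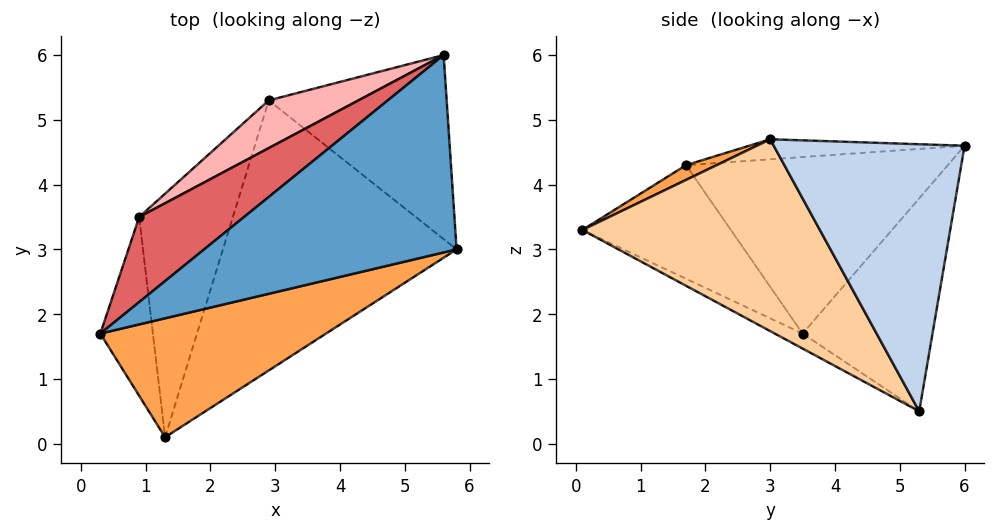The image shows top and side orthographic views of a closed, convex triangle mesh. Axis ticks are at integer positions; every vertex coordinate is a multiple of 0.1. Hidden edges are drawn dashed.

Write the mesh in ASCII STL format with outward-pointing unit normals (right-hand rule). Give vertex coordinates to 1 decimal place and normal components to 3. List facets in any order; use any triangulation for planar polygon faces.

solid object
 facet normal -0.079 0.028 0.996
  outer loop
   vertex 5.6 6.0 4.6
   vertex 0.3 1.7 4.3
   vertex 5.8 3.0 4.7
  endloop
 endfacet
 facet normal 0.832 0.037 -0.554
  outer loop
   vertex 2.9 5.3 0.5
   vertex 5.6 6.0 4.6
   vertex 5.8 3.0 4.7
  endloop
 endfacet
 facet normal 0.056 -0.504 0.862
  outer loop
   vertex 1.3 0.1 3.3
   vertex 5.8 3.0 4.7
   vertex 0.3 1.7 4.3
  endloop
 endfacet
 facet normal 0.541 -0.522 -0.659
  outer loop
   vertex 1.3 0.1 3.3
   vertex 2.9 5.3 0.5
   vertex 5.8 3.0 4.7
  endloop
 endfacet
 facet normal -0.868 -0.291 -0.402
  outer loop
   vertex 0.9 3.5 1.7
   vertex 1.3 0.1 3.3
   vertex 0.3 1.7 4.3
  endloop
 endfacet
 facet normal -0.142 -0.435 -0.889
  outer loop
   vertex 0.9 3.5 1.7
   vertex 2.9 5.3 0.5
   vertex 1.3 0.1 3.3
  endloop
 endfacet
 facet normal -0.601 0.715 0.357
  outer loop
   vertex 0.9 3.5 1.7
   vertex 0.3 1.7 4.3
   vertex 5.6 6.0 4.6
  endloop
 endfacet
 facet normal -0.567 0.789 0.239
  outer loop
   vertex 0.9 3.5 1.7
   vertex 5.6 6.0 4.6
   vertex 2.9 5.3 0.5
  endloop
 endfacet
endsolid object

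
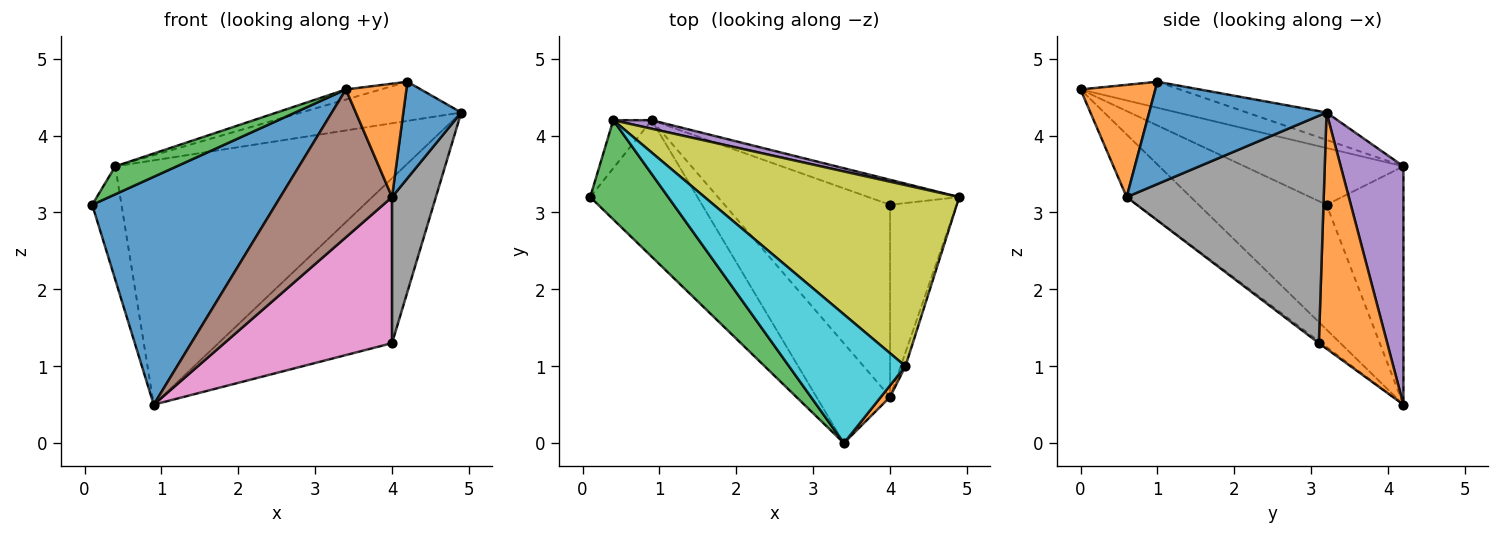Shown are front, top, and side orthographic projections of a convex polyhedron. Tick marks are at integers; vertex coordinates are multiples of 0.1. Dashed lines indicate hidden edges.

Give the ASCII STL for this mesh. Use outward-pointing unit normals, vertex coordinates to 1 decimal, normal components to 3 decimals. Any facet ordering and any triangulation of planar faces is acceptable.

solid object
 facet normal -0.513 -0.736 -0.441
  outer loop
   vertex 0.9 4.2 0.5
   vertex 3.4 0.0 4.6
   vertex 0.1 3.2 3.1
  endloop
 endfacet
 facet normal 0.363 0.921 -0.140
  outer loop
   vertex 4.0 3.1 1.3
   vertex 0.9 4.2 0.5
   vertex 4.9 3.2 4.3
  endloop
 endfacet
 facet normal -0.574 -0.222 0.788
  outer loop
   vertex 0.4 4.2 3.6
   vertex 0.1 3.2 3.1
   vertex 3.4 0.0 4.6
  endloop
 endfacet
 facet normal -0.924 0.352 -0.149
  outer loop
   vertex 0.4 4.2 3.6
   vertex 0.9 4.2 0.5
   vertex 0.1 3.2 3.1
  endloop
 endfacet
 facet normal 0.212 0.977 0.034
  outer loop
   vertex 0.4 4.2 3.6
   vertex 4.9 3.2 4.3
   vertex 0.9 4.2 0.5
  endloop
 endfacet
 facet normal -0.430 -0.749 -0.505
  outer loop
   vertex 4.0 0.6 3.2
   vertex 3.4 0.0 4.6
   vertex 0.9 4.2 0.5
  endloop
 endfacet
 facet normal -0.009 -0.605 -0.796
  outer loop
   vertex 4.0 0.6 3.2
   vertex 0.9 4.2 0.5
   vertex 4.0 3.1 1.3
  endloop
 endfacet
 facet normal 0.939 -0.209 -0.275
  outer loop
   vertex 4.0 0.6 3.2
   vertex 4.0 3.1 1.3
   vertex 4.9 3.2 4.3
  endloop
 endfacet
 facet normal -0.105 0.210 0.972
  outer loop
   vertex 4.2 1.0 4.7
   vertex 4.9 3.2 4.3
   vertex 0.4 4.2 3.6
  endloop
 endfacet
 facet normal -0.217 0.077 0.973
  outer loop
   vertex 4.2 1.0 4.7
   vertex 0.4 4.2 3.6
   vertex 3.4 0.0 4.6
  endloop
 endfacet
 facet normal 0.950 -0.310 -0.044
  outer loop
   vertex 4.2 1.0 4.7
   vertex 4.0 0.6 3.2
   vertex 4.9 3.2 4.3
  endloop
 endfacet
 facet normal 0.776 -0.627 0.064
  outer loop
   vertex 4.2 1.0 4.7
   vertex 3.4 0.0 4.6
   vertex 4.0 0.6 3.2
  endloop
 endfacet
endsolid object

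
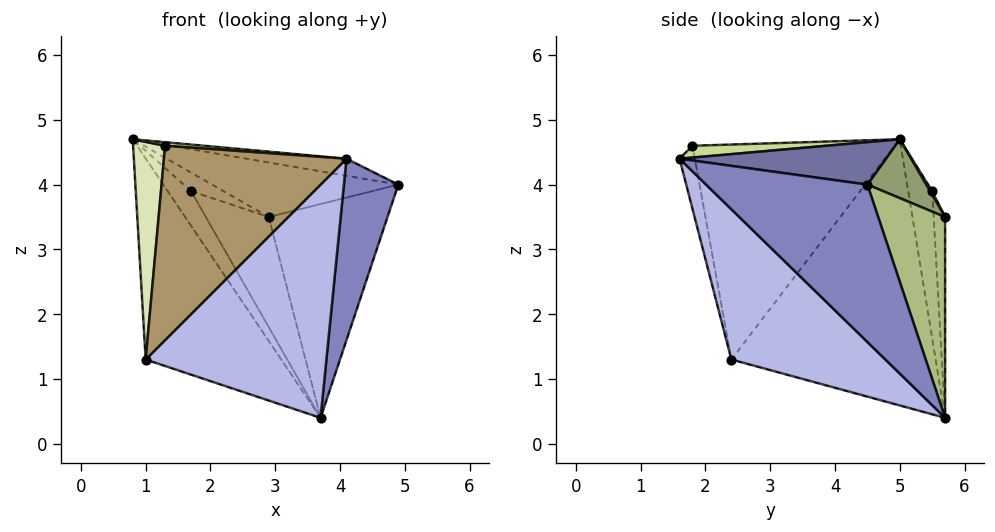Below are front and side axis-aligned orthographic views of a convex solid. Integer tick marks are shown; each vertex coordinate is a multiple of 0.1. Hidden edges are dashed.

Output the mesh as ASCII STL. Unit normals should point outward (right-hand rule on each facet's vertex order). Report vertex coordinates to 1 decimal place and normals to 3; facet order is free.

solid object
 facet normal 0.178 0.086 0.980
  outer loop
   vertex 4.1 1.6 4.4
   vertex 4.9 4.5 4.0
   vertex 0.8 5.0 4.7
  endloop
 endfacet
 facet normal 0.873 -0.294 -0.389
  outer loop
   vertex 3.7 5.7 0.4
   vertex 4.9 4.5 4.0
   vertex 4.1 1.6 4.4
  endloop
 endfacet
 facet normal -0.754 0.500 -0.427
  outer loop
   vertex 1.0 2.4 1.3
   vertex 0.8 5.0 4.7
   vertex 3.7 5.7 0.4
  endloop
 endfacet
 facet normal 0.495 -0.581 -0.645
  outer loop
   vertex 1.0 2.4 1.3
   vertex 3.7 5.7 0.4
   vertex 4.1 1.6 4.4
  endloop
 endfacet
 facet normal 0.204 0.647 0.735
  outer loop
   vertex 2.9 5.7 3.5
   vertex 0.8 5.0 4.7
   vertex 4.9 4.5 4.0
  endloop
 endfacet
 facet normal 0.487 0.864 0.126
  outer loop
   vertex 2.9 5.7 3.5
   vertex 4.9 4.5 4.0
   vertex 3.7 5.7 0.4
  endloop
 endfacet
 facet normal 0.070 -0.020 0.997
  outer loop
   vertex 1.3 1.8 4.6
   vertex 4.1 1.6 4.4
   vertex 0.8 5.0 4.7
  endloop
 endfacet
 facet normal -0.986 -0.156 0.061
  outer loop
   vertex 1.3 1.8 4.6
   vertex 0.8 5.0 4.7
   vertex 1.0 2.4 1.3
  endloop
 endfacet
 facet normal -0.082 -0.982 -0.171
  outer loop
   vertex 1.3 1.8 4.6
   vertex 1.0 2.4 1.3
   vertex 4.1 1.6 4.4
  endloop
 endfacet
 facet normal -0.672 0.655 -0.346
  outer loop
   vertex 1.7 5.5 3.9
   vertex 3.7 5.7 0.4
   vertex 0.8 5.0 4.7
  endloop
 endfacet
 facet normal 0.055 0.818 0.573
  outer loop
   vertex 1.7 5.5 3.9
   vertex 0.8 5.0 4.7
   vertex 2.9 5.7 3.5
  endloop
 endfacet
 facet normal -0.179 0.983 -0.046
  outer loop
   vertex 1.7 5.5 3.9
   vertex 2.9 5.7 3.5
   vertex 3.7 5.7 0.4
  endloop
 endfacet
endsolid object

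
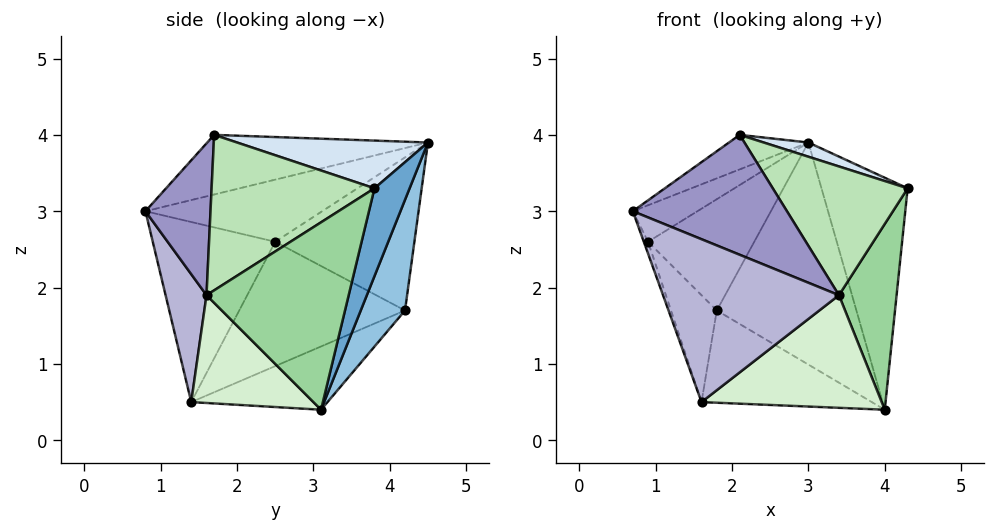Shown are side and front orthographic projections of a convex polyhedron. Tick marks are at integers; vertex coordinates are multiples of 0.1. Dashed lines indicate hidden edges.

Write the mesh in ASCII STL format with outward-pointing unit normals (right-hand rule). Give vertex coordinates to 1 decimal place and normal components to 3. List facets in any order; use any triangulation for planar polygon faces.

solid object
 facet normal 0.365 0.896 -0.254
  outer loop
   vertex 4.0 3.1 0.4
   vertex 3.0 4.5 3.9
   vertex 4.3 3.8 3.3
  endloop
 endfacet
 facet normal 0.290 0.914 -0.283
  outer loop
   vertex 1.8 4.2 1.7
   vertex 3.0 4.5 3.9
   vertex 4.0 3.1 0.4
  endloop
 endfacet
 facet normal -0.661 0.238 0.712
  outer loop
   vertex 2.1 1.7 4.0
   vertex 3.0 4.5 3.9
   vertex 0.7 0.8 3.0
  endloop
 endfacet
 facet normal 0.378 -0.088 0.922
  outer loop
   vertex 2.1 1.7 4.0
   vertex 4.3 3.8 3.3
   vertex 3.0 4.5 3.9
  endloop
 endfacet
 facet normal -0.668 0.244 0.703
  outer loop
   vertex 0.9 2.5 2.6
   vertex 0.7 0.8 3.0
   vertex 3.0 4.5 3.9
  endloop
 endfacet
 facet normal -0.750 0.572 0.331
  outer loop
   vertex 0.9 2.5 2.6
   vertex 3.0 4.5 3.9
   vertex 1.8 4.2 1.7
  endloop
 endfacet
 facet normal -0.314 0.393 -0.864
  outer loop
   vertex 1.6 1.4 0.5
   vertex 1.8 4.2 1.7
   vertex 4.0 3.1 0.4
  endloop
 endfacet
 facet normal -0.943 0.033 -0.332
  outer loop
   vertex 1.6 1.4 0.5
   vertex 0.7 0.8 3.0
   vertex 0.9 2.5 2.6
  endloop
 endfacet
 facet normal -0.875 0.242 -0.419
  outer loop
   vertex 1.6 1.4 0.5
   vertex 0.9 2.5 2.6
   vertex 1.8 4.2 1.7
  endloop
 endfacet
 facet normal 0.927 -0.376 -0.005
  outer loop
   vertex 3.4 1.6 1.9
   vertex 4.0 3.1 0.4
   vertex 4.3 3.8 3.3
  endloop
 endfacet
 facet normal 0.687 -0.569 0.452
  outer loop
   vertex 3.4 1.6 1.9
   vertex 4.3 3.8 3.3
   vertex 2.1 1.7 4.0
  endloop
 endfacet
 facet normal 0.480 -0.709 -0.517
  outer loop
   vertex 3.4 1.6 1.9
   vertex 1.6 1.4 0.5
   vertex 4.0 3.1 0.4
  endloop
 endfacet
 facet normal 0.374 -0.886 0.274
  outer loop
   vertex 3.4 1.6 1.9
   vertex 2.1 1.7 4.0
   vertex 0.7 0.8 3.0
  endloop
 endfacet
 facet normal 0.224 -0.963 -0.150
  outer loop
   vertex 3.4 1.6 1.9
   vertex 0.7 0.8 3.0
   vertex 1.6 1.4 0.5
  endloop
 endfacet
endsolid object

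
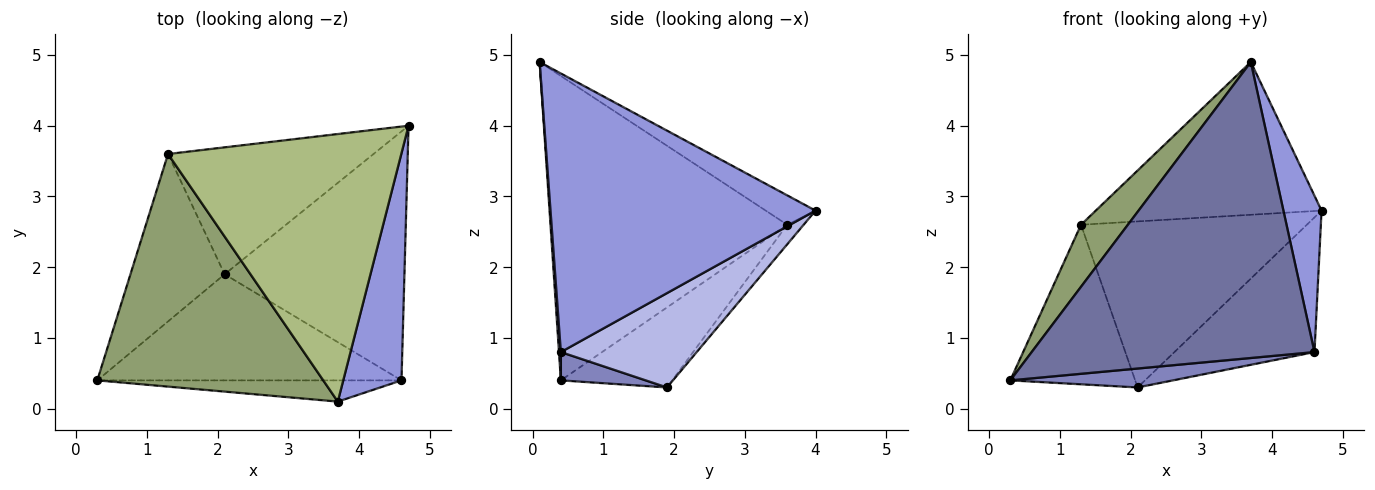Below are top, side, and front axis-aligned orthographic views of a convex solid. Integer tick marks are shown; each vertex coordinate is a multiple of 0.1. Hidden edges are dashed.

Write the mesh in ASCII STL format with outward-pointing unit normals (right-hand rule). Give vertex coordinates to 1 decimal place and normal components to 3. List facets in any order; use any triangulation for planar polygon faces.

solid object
 facet normal 0.007 -0.997 -0.072
  outer loop
   vertex 4.6 0.4 0.8
   vertex 3.7 0.1 4.9
   vertex 0.3 0.4 0.4
  endloop
 endfacet
 facet normal 0.091 -0.175 -0.980
  outer loop
   vertex 4.6 0.4 0.8
   vertex 0.3 0.4 0.4
   vertex 2.1 1.9 0.3
  endloop
 endfacet
 facet normal 0.969 -0.139 0.203
  outer loop
   vertex 4.6 0.4 0.8
   vertex 4.7 4.0 2.8
   vertex 3.7 0.1 4.9
  endloop
 endfacet
 facet normal 0.419 0.432 -0.799
  outer loop
   vertex 4.6 0.4 0.8
   vertex 2.1 1.9 0.3
   vertex 4.7 4.0 2.8
  endloop
 endfacet
 facet normal -0.793 -0.157 0.589
  outer loop
   vertex 1.3 3.6 2.6
   vertex 0.3 0.4 0.4
   vertex 3.7 0.1 4.9
  endloop
 endfacet
 facet normal -0.109 0.493 0.863
  outer loop
   vertex 1.3 3.6 2.6
   vertex 3.7 0.1 4.9
   vertex 4.7 4.0 2.8
  endloop
 endfacet
 facet normal -0.524 0.588 -0.617
  outer loop
   vertex 1.3 3.6 2.6
   vertex 2.1 1.9 0.3
   vertex 0.3 0.4 0.4
  endloop
 endfacet
 facet normal -0.058 0.793 -0.606
  outer loop
   vertex 1.3 3.6 2.6
   vertex 4.7 4.0 2.8
   vertex 2.1 1.9 0.3
  endloop
 endfacet
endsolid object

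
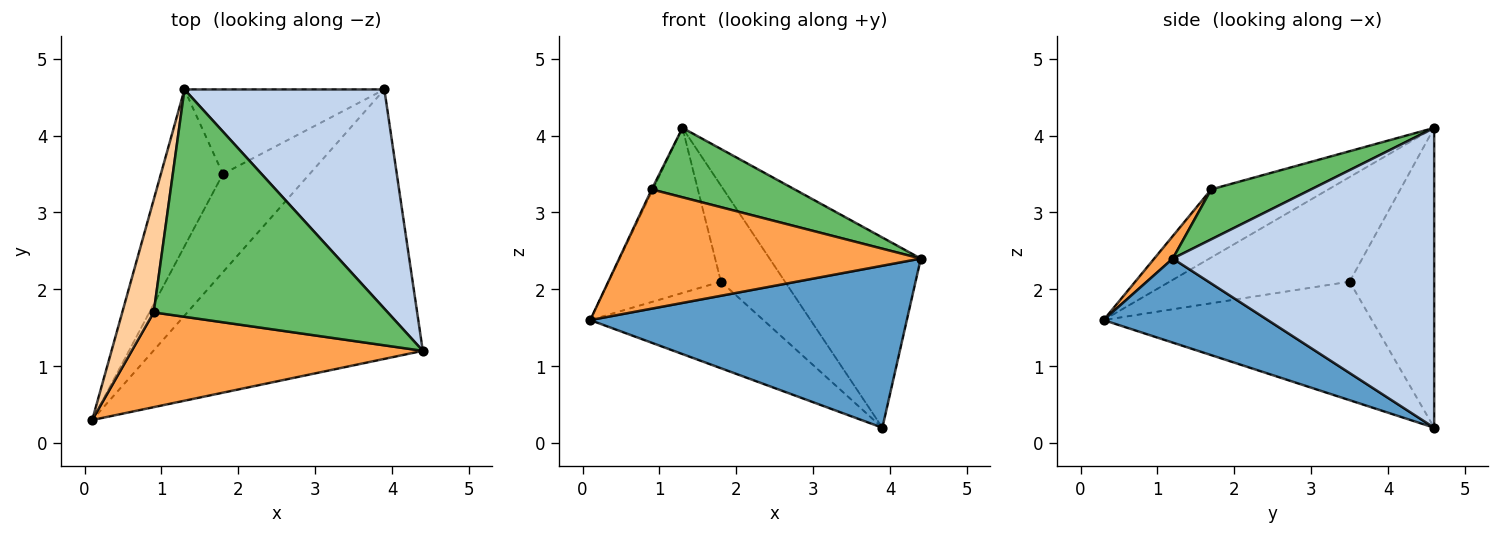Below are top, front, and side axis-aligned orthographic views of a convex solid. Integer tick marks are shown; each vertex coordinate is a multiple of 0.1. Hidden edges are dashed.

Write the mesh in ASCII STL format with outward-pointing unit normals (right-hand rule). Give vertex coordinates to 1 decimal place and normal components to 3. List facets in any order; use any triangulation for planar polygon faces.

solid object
 facet normal 0.258 -0.498 -0.828
  outer loop
   vertex 3.9 4.6 0.2
   vertex 4.4 1.2 2.4
   vertex 0.1 0.3 1.6
  endloop
 endfacet
 facet normal 0.750 0.434 0.500
  outer loop
   vertex 3.9 4.6 0.2
   vertex 1.3 4.6 4.1
   vertex 4.4 1.2 2.4
  endloop
 endfacet
 facet normal 0.048 -0.782 0.621
  outer loop
   vertex 0.9 1.7 3.3
   vertex 0.1 0.3 1.6
   vertex 4.4 1.2 2.4
  endloop
 endfacet
 facet normal -0.908 0.010 0.419
  outer loop
   vertex 0.9 1.7 3.3
   vertex 1.3 4.6 4.1
   vertex 0.1 0.3 1.6
  endloop
 endfacet
 facet normal 0.200 -0.286 0.937
  outer loop
   vertex 0.9 1.7 3.3
   vertex 4.4 1.2 2.4
   vertex 1.3 4.6 4.1
  endloop
 endfacet
 facet normal -0.758 0.473 -0.450
  outer loop
   vertex 1.8 3.5 2.1
   vertex 0.1 0.3 1.6
   vertex 1.3 4.6 4.1
  endloop
 endfacet
 facet normal -0.716 0.462 -0.524
  outer loop
   vertex 1.8 3.5 2.1
   vertex 3.9 4.6 0.2
   vertex 0.1 0.3 1.6
  endloop
 endfacet
 facet normal -0.704 0.533 -0.469
  outer loop
   vertex 1.8 3.5 2.1
   vertex 1.3 4.6 4.1
   vertex 3.9 4.6 0.2
  endloop
 endfacet
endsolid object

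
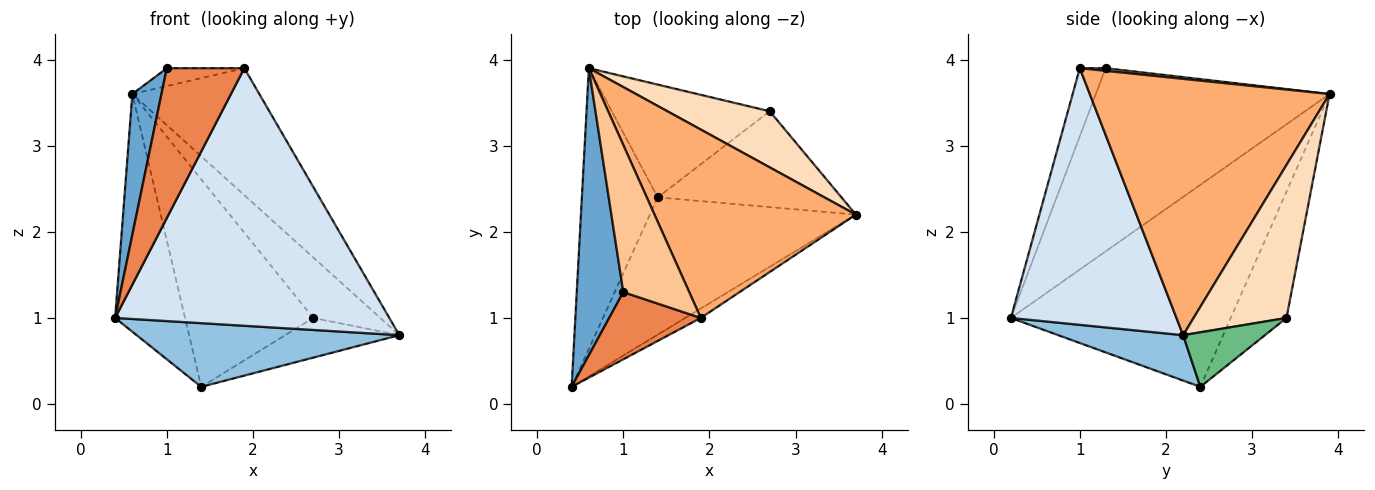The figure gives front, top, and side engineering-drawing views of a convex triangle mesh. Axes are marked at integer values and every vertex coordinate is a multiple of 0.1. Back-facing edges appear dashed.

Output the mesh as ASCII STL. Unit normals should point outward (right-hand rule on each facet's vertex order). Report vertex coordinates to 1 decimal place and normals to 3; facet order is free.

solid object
 facet normal -0.962 -0.120 0.245
  outer loop
   vertex 1.0 1.3 3.9
   vertex 0.6 3.9 3.6
   vertex 0.4 0.2 1.0
  endloop
 endfacet
 facet normal 0.196 -0.413 -0.890
  outer loop
   vertex 1.4 2.4 0.2
   vertex 3.7 2.2 0.8
   vertex 0.4 0.2 1.0
  endloop
 endfacet
 facet normal -0.897 0.285 -0.337
  outer loop
   vertex 1.4 2.4 0.2
   vertex 0.4 0.2 1.0
   vertex 0.6 3.9 3.6
  endloop
 endfacet
 facet normal 0.517 -0.856 -0.031
  outer loop
   vertex 1.9 1.0 3.9
   vertex 0.4 0.2 1.0
   vertex 3.7 2.2 0.8
  endloop
 endfacet
 facet normal -0.291 -0.873 0.391
  outer loop
   vertex 1.9 1.0 3.9
   vertex 1.0 1.3 3.9
   vertex 0.4 0.2 1.0
  endloop
 endfacet
 facet normal 0.726 0.384 0.570
  outer loop
   vertex 1.9 1.0 3.9
   vertex 3.7 2.2 0.8
   vertex 0.6 3.9 3.6
  endloop
 endfacet
 facet normal 0.040 0.121 0.992
  outer loop
   vertex 1.9 1.0 3.9
   vertex 0.6 3.9 3.6
   vertex 1.0 1.3 3.9
  endloop
 endfacet
 facet normal 0.713 0.515 0.477
  outer loop
   vertex 2.7 3.4 1.0
   vertex 0.6 3.9 3.6
   vertex 3.7 2.2 0.8
  endloop
 endfacet
 facet normal 0.265 0.369 -0.891
  outer loop
   vertex 2.7 3.4 1.0
   vertex 3.7 2.2 0.8
   vertex 1.4 2.4 0.2
  endloop
 endfacet
 facet normal -0.357 0.821 -0.446
  outer loop
   vertex 2.7 3.4 1.0
   vertex 1.4 2.4 0.2
   vertex 0.6 3.9 3.6
  endloop
 endfacet
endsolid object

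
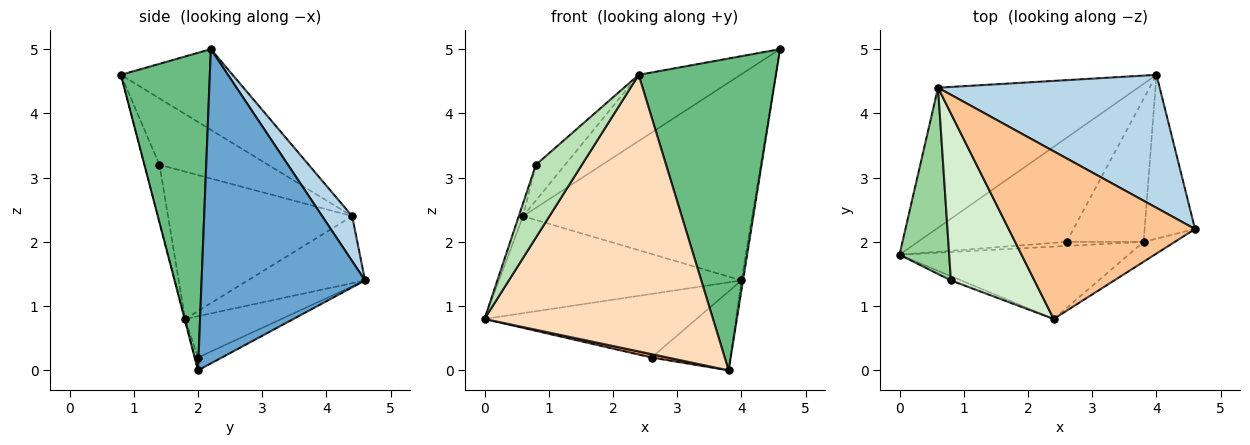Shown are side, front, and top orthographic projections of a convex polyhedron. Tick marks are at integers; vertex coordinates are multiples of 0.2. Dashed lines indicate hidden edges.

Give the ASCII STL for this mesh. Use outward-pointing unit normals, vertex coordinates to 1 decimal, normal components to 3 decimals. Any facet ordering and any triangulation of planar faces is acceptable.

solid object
 facet normal 0.987 0.009 -0.158
  outer loop
   vertex 3.8 2.0 0.0
   vertex 4.0 4.6 1.4
   vertex 4.6 2.2 5.0
  endloop
 endfacet
 facet normal -0.265 0.549 -0.793
  outer loop
   vertex 0.6 4.4 2.4
   vertex 4.0 4.6 1.4
   vertex 0.0 1.8 0.8
  endloop
 endfacet
 facet normal 0.109 0.835 0.539
  outer loop
   vertex 0.6 4.4 2.4
   vertex 4.6 2.2 5.0
   vertex 4.0 4.6 1.4
  endloop
 endfacet
 facet normal -0.231 0.507 -0.830
  outer loop
   vertex 2.6 2.0 0.2
   vertex 0.0 1.8 0.8
   vertex 4.0 4.6 1.4
  endloop
 endfacet
 facet normal -0.127 -0.635 -0.762
  outer loop
   vertex 2.6 2.0 0.2
   vertex 3.8 2.0 0.0
   vertex 0.0 1.8 0.8
  endloop
 endfacet
 facet normal -0.144 0.478 -0.867
  outer loop
   vertex 2.6 2.0 0.2
   vertex 4.0 4.6 1.4
   vertex 3.8 2.0 0.0
  endloop
 endfacet
 facet normal -0.374 0.341 0.863
  outer loop
   vertex 2.4 0.8 4.6
   vertex 4.6 2.2 5.0
   vertex 0.6 4.4 2.4
  endloop
 endfacet
 facet normal -0.002 -0.967 -0.253
  outer loop
   vertex 2.4 0.8 4.6
   vertex 0.0 1.8 0.8
   vertex 3.8 2.0 0.0
  endloop
 endfacet
 facet normal 0.543 -0.838 -0.053
  outer loop
   vertex 2.4 0.8 4.6
   vertex 3.8 2.0 0.0
   vertex 4.6 2.2 5.0
  endloop
 endfacet
 facet normal -0.947 0.022 0.319
  outer loop
   vertex 0.8 1.4 3.2
   vertex 0.6 4.4 2.4
   vertex 0.0 1.8 0.8
  endloop
 endfacet
 facet normal -0.307 -0.950 -0.056
  outer loop
   vertex 0.8 1.4 3.2
   vertex 0.0 1.8 0.8
   vertex 2.4 0.8 4.6
  endloop
 endfacet
 facet normal -0.614 0.165 0.772
  outer loop
   vertex 0.8 1.4 3.2
   vertex 2.4 0.8 4.6
   vertex 0.6 4.4 2.4
  endloop
 endfacet
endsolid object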